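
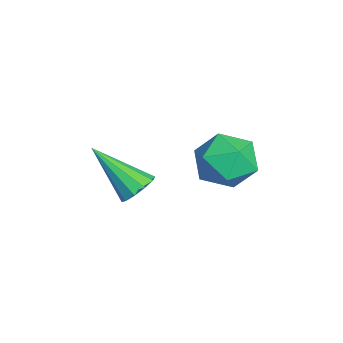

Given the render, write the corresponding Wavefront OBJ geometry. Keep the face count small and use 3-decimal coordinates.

v 3.199 1.588 -2.277
v 3.621 1.278 -2.359
v 2.621 0.512 -1.183
v 3.694 1.486 -2.116
v 3.577 1.733 -1.935
v 3.316 1.924 -1.885
v 3.01 1.987 -1.985
v 2.777 1.898 -2.196
v 2.705 1.689 -2.439
v 2.821 1.443 -2.62
v 3.082 1.251 -2.67
v 3.388 1.188 -2.57
v 0.517 3.824 -2.567
v 0.952 4.394 -3.117
v 1.788 3.186 -2.223
v 2.223 3.756 -2.773
v 1.849 4.063 -2.01
v 1.063 4.457 -2.222
v 1.677 3.123 -3.118
v 0.891 3.517 -3.33
v 1.669 3.961 -3.458
v 1.775 4.542 -2.773
v 0.965 3.038 -2.567
v 1.071 3.619 -1.882
f 2 1 4
f 2 4 3
f 4 1 5
f 4 5 3
f 5 1 6
f 5 6 3
f 6 1 7
f 6 7 3
f 7 1 8
f 7 8 3
f 8 1 9
f 8 9 3
f 9 1 10
f 9 10 3
f 10 1 11
f 10 11 3
f 11 1 12
f 11 12 3
f 12 1 2
f 12 2 3
f 13 24 18
f 13 18 14
f 13 14 20
f 13 20 23
f 13 23 24
f 14 18 22
f 18 24 17
f 24 23 15
f 23 20 19
f 20 14 21
f 16 22 17
f 16 17 15
f 16 15 19
f 16 19 21
f 16 21 22
f 17 22 18
f 15 17 24
f 19 15 23
f 21 19 20
f 22 21 14



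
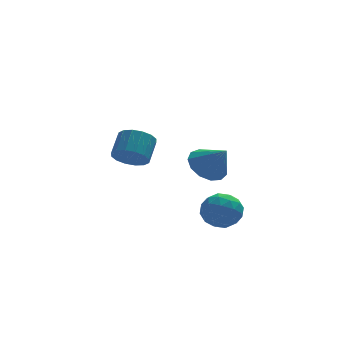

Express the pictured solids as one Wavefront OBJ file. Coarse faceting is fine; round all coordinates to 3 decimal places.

v -0.887 0.485 2.288
v -0.109 0.055 2.325
v 0.365 0.985 3.149
v -0.413 1.415 3.112
v -0.067 0.347 1.972
v 0.408 1.277 2.796
v -0.245 0.676 1.703
v 0.23 1.606 2.526
v -0.595 0.954 1.59
v -0.12 1.884 2.414
v -1.023 1.106 1.665
v -0.548 2.036 2.489
v -1.415 1.092 1.907
v -0.94 2.022 2.731
v -1.665 0.915 2.251
v -1.191 1.845 3.075
v -1.708 0.623 2.604
v -1.233 1.553 3.428
v -1.53 0.294 2.874
v -1.055 1.224 3.697
v -1.18 0.016 2.986
v -0.705 0.946 3.81
v -0.752 -0.136 2.911
v -0.277 0.794 3.735
v -0.36 -0.122 2.669
v 0.115 0.808 3.493
v 1.826 -1.701 -0.353
v 2.42 -0.903 -0.13
v 3.14 -2.697 -0.29
v 3.734 -1.899 -0.067
v 3.052 -2.234 0.614
v 2.24 -1.618 0.575
v 3.32 -1.982 -0.995
v 2.508 -1.366 -1.034
v 3.343 -1.076 -0.526
v 3.178 -1.232 0.468
v 2.382 -2.368 -0.888
v 2.217 -2.524 0.106
v 2.007 -1.215 -0.247
v 3.553 -2.385 -0.173
v 3.152 -2.582 0.227
v 3.501 -2.113 0.358
v 1.902 -1.635 0.167
v 2.251 -1.166 0.299
v 2.623 -1.948 0.736
v 3.309 -2.434 -0.719
v 3.658 -1.965 -0.587
v 2.059 -1.487 -0.778
v 2.408 -1.018 -0.647
v 2.937 -1.652 -1.156
v 2.899 -0.847 -0.349
v 3.672 -1.433 -0.312
v 3.428 -1.482 -0.857
v 2.951 -1.12 -0.88
v 2.802 -0.939 0.236
v 3.575 -1.524 0.273
v 3.174 -1.721 0.673
v 2.697 -1.359 0.65
v 3.345 -1.041 0.003
v 1.985 -2.076 -0.693
v 2.758 -2.661 -0.656
v 2.863 -2.241 -1.07
v 2.386 -1.879 -1.093
v 1.888 -2.167 -0.108
v 2.661 -2.753 -0.071
v 2.609 -2.48 0.46
v 2.132 -2.118 0.437
v 2.215 -2.559 -0.423
v 3.24 3.796 0.029
v 3.744 3.153 -0.693
v 3.96 2.964 1.271
v 4.12 3.629 -0.593
v 4.216 4.157 -0.295
v 4.003 4.571 0.105
v 3.547 4.739 0.482
v 2.994 4.607 0.714
v 2.519 4.218 0.729
v 2.273 3.695 0.521
v 2.334 3.204 0.157
v 2.682 2.901 -0.248
v 3.208 2.882 -0.565
f 2 1 5
f 2 5 3
f 3 5 6
f 3 6 4
f 5 1 7
f 5 7 6
f 6 7 8
f 6 8 4
f 7 1 9
f 7 9 8
f 8 9 10
f 8 10 4
f 9 1 11
f 9 11 10
f 10 11 12
f 10 12 4
f 11 1 13
f 11 13 12
f 12 13 14
f 12 14 4
f 13 1 15
f 13 15 14
f 14 15 16
f 14 16 4
f 15 1 17
f 15 17 16
f 16 17 18
f 16 18 4
f 17 1 19
f 17 19 18
f 18 19 20
f 18 20 4
f 19 1 21
f 19 21 20
f 20 21 22
f 20 22 4
f 21 1 23
f 21 23 22
f 22 23 24
f 22 24 4
f 23 1 25
f 23 25 24
f 24 25 26
f 24 26 4
f 25 1 2
f 25 2 26
f 26 2 3
f 26 3 4
f 27 64 43
f 64 38 67
f 43 67 32
f 64 67 43
f 27 43 39
f 43 32 44
f 39 44 28
f 43 44 39
f 27 39 48
f 39 28 49
f 48 49 34
f 39 49 48
f 27 48 60
f 48 34 63
f 60 63 37
f 48 63 60
f 27 60 64
f 60 37 68
f 64 68 38
f 60 68 64
f 28 44 55
f 44 32 58
f 55 58 36
f 44 58 55
f 32 67 45
f 67 38 66
f 45 66 31
f 67 66 45
f 38 68 65
f 68 37 61
f 65 61 29
f 68 61 65
f 37 63 62
f 63 34 50
f 62 50 33
f 63 50 62
f 34 49 54
f 49 28 51
f 54 51 35
f 49 51 54
f 30 56 42
f 56 36 57
f 42 57 31
f 56 57 42
f 30 42 40
f 42 31 41
f 40 41 29
f 42 41 40
f 30 40 47
f 40 29 46
f 47 46 33
f 40 46 47
f 30 47 52
f 47 33 53
f 52 53 35
f 47 53 52
f 30 52 56
f 52 35 59
f 56 59 36
f 52 59 56
f 31 57 45
f 57 36 58
f 45 58 32
f 57 58 45
f 29 41 65
f 41 31 66
f 65 66 38
f 41 66 65
f 33 46 62
f 46 29 61
f 62 61 37
f 46 61 62
f 35 53 54
f 53 33 50
f 54 50 34
f 53 50 54
f 36 59 55
f 59 35 51
f 55 51 28
f 59 51 55
f 70 69 72
f 70 72 71
f 72 69 73
f 72 73 71
f 73 69 74
f 73 74 71
f 74 69 75
f 74 75 71
f 75 69 76
f 75 76 71
f 76 69 77
f 76 77 71
f 77 69 78
f 77 78 71
f 78 69 79
f 78 79 71
f 79 69 80
f 79 80 71
f 80 69 81
f 80 81 71
f 81 69 70
f 81 70 71



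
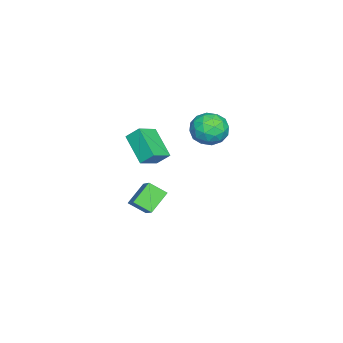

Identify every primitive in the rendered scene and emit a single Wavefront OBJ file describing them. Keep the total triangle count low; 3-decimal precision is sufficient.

v 0.176 -3.2 1.961
v 0.149 -2.42 2.722
v -1.039 -2.606 1.311
v -1.065 -1.826 2.072
v 1.425 -1.974 0.748
v 1.399 -1.194 1.509
v 0.211 -1.38 0.098
v 0.184 -0.6 0.859
v -0.968 1.773 3.933
v -0.251 2.621 3.51
v -0.029 0.459 2.89
v 0.688 1.307 2.467
v 0.756 0.987 3.609
v 0.176 1.799 4.254
v -0.456 1.281 2.146
v -1.036 2.093 2.791
v 0.065 2.317 2.406
v 0.814 2.135 3.31
v -1.094 0.945 3.09
v -0.345 0.763 3.994
v -0.692 2.312 3.813
v 0.412 0.768 2.587
v 0.452 0.579 3.259
v 0.873 1.078 3.01
v -0.441 1.829 4.25
v -0.02 2.328 4.001
v 0.572 1.367 4.06
v -0.26 0.752 2.399
v 0.161 1.251 2.15
v -1.153 2.002 3.39
v -0.732 2.501 3.141
v -0.852 1.713 2.34
v -0.085 2.632 2.915
v 0.468 1.86 2.302
v -0.205 1.845 2.114
v -0.546 2.322 2.492
v 0.356 2.525 3.447
v 0.908 1.753 2.834
v 0.948 1.565 3.505
v 0.606 2.042 3.884
v 0.542 2.346 2.798
v -1.188 1.327 3.566
v -0.636 0.555 2.953
v -0.886 1.038 2.516
v -1.228 1.515 2.895
v -0.748 1.22 4.098
v -0.195 0.448 3.485
v 0.266 0.758 3.908
v -0.075 1.235 4.286
v -0.822 0.734 3.602
v -2.181 -2.915 -3.437
v -0.952 -2.191 -2.424
v -2.24 -1.843 -4.133
v -1.011 -1.118 -3.12
v -1.009 -3.502 -4.44
v 0.22 -2.777 -3.427
v -1.068 -2.429 -5.136
v 0.161 -1.705 -4.123
f 2 4 1
f 5 2 1
f 1 4 3
f 3 5 1
f 2 8 4
f 6 2 5
f 6 8 2
f 4 8 3
f 7 5 3
f 3 8 7
f 7 6 5
f 8 6 7
f 9 46 25
f 46 20 49
f 25 49 14
f 46 49 25
f 9 25 21
f 25 14 26
f 21 26 10
f 25 26 21
f 9 21 30
f 21 10 31
f 30 31 16
f 21 31 30
f 9 30 42
f 30 16 45
f 42 45 19
f 30 45 42
f 9 42 46
f 42 19 50
f 46 50 20
f 42 50 46
f 10 26 37
f 26 14 40
f 37 40 18
f 26 40 37
f 14 49 27
f 49 20 48
f 27 48 13
f 49 48 27
f 20 50 47
f 50 19 43
f 47 43 11
f 50 43 47
f 19 45 44
f 45 16 32
f 44 32 15
f 45 32 44
f 16 31 36
f 31 10 33
f 36 33 17
f 31 33 36
f 12 38 24
f 38 18 39
f 24 39 13
f 38 39 24
f 12 24 22
f 24 13 23
f 22 23 11
f 24 23 22
f 12 22 29
f 22 11 28
f 29 28 15
f 22 28 29
f 12 29 34
f 29 15 35
f 34 35 17
f 29 35 34
f 12 34 38
f 34 17 41
f 38 41 18
f 34 41 38
f 13 39 27
f 39 18 40
f 27 40 14
f 39 40 27
f 11 23 47
f 23 13 48
f 47 48 20
f 23 48 47
f 15 28 44
f 28 11 43
f 44 43 19
f 28 43 44
f 17 35 36
f 35 15 32
f 36 32 16
f 35 32 36
f 18 41 37
f 41 17 33
f 37 33 10
f 41 33 37
f 52 54 51
f 55 52 51
f 51 54 53
f 53 55 51
f 52 58 54
f 56 52 55
f 56 58 52
f 54 58 53
f 57 55 53
f 53 58 57
f 57 56 55
f 58 56 57



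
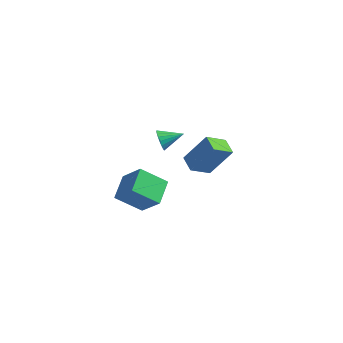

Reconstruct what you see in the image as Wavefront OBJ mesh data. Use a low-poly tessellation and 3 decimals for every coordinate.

v -0.471 -0.519 3.494
v -0.169 -0.714 2.94
v 0.611 0.099 3.866
v -0.289 -0.457 2.862
v -0.445 -0.213 2.91
v -0.606 -0.029 3.073
v -0.74 0.057 3.319
v -0.821 0.03 3.6
v -0.833 -0.106 3.86
v -0.773 -0.324 4.047
v -0.653 -0.581 4.125
v -0.497 -0.825 4.078
v -0.336 -1.009 3.915
v -0.201 -1.096 3.669
v -0.12 -1.068 3.388
v -0.109 -0.932 3.128
v -1.676 -4.124 1.509
v -0.557 -4.485 2.898
v -1.76 -2.683 1.95
v -0.64 -3.044 3.339
v -0.3 -3.736 0.501
v 0.82 -4.097 1.89
v -0.383 -2.295 0.942
v 0.736 -2.656 2.331
v -0.419 2.922 -1.211
v 0.693 3.528 0.502
v 0.398 3.845 -2.067
v 1.509 4.45 -0.354
v 0.271 2.15 -1.386
v 1.382 2.755 0.327
v 1.087 3.072 -2.242
v 2.199 3.678 -0.529
f 2 1 4
f 2 4 3
f 4 1 5
f 4 5 3
f 5 1 6
f 5 6 3
f 6 1 7
f 6 7 3
f 7 1 8
f 7 8 3
f 8 1 9
f 8 9 3
f 9 1 10
f 9 10 3
f 10 1 11
f 10 11 3
f 11 1 12
f 11 12 3
f 12 1 13
f 12 13 3
f 13 1 14
f 13 14 3
f 14 1 15
f 14 15 3
f 15 1 16
f 15 16 3
f 16 1 2
f 16 2 3
f 18 20 17
f 21 18 17
f 17 20 19
f 19 21 17
f 18 24 20
f 22 18 21
f 22 24 18
f 20 24 19
f 23 21 19
f 19 24 23
f 23 22 21
f 24 22 23
f 26 28 25
f 29 26 25
f 25 28 27
f 27 29 25
f 26 32 28
f 30 26 29
f 30 32 26
f 28 32 27
f 31 29 27
f 27 32 31
f 31 30 29
f 32 30 31



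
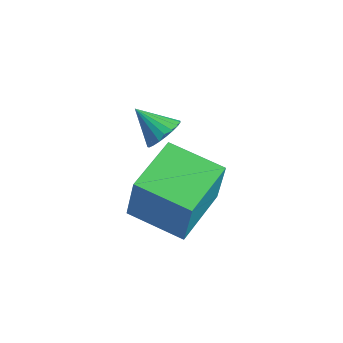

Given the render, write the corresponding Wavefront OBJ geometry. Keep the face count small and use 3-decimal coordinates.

v 1.817 2.663 -3.581
v 2.281 2.576 -1.938
v 1.054 4.321 -3.278
v 1.518 4.234 -1.634
v 3.322 3.426 -3.966
v 3.786 3.339 -2.322
v 2.559 5.084 -3.662
v 3.023 4.997 -2.019
v 2.348 3.507 -0.306
v 2.765 3.282 0.028
v 1.592 3.133 0.386
v 2.74 3.503 0.121
v 2.648 3.725 0.14
v 2.503 3.909 0.082
v 2.332 4.024 -0.044
v 2.163 4.049 -0.214
v 2.026 3.98 -0.401
v 1.945 3.83 -0.571
v 1.933 3.624 -0.695
v 1.993 3.397 -0.752
v 2.115 3.189 -0.732
v 2.276 3.037 -0.638
v 2.45 2.965 -0.487
v 2.606 2.988 -0.304
v 2.717 3.1 -0.122
f 2 4 1
f 5 2 1
f 1 4 3
f 3 5 1
f 2 8 4
f 6 2 5
f 6 8 2
f 4 8 3
f 7 5 3
f 3 8 7
f 7 6 5
f 8 6 7
f 10 9 12
f 10 12 11
f 12 9 13
f 12 13 11
f 13 9 14
f 13 14 11
f 14 9 15
f 14 15 11
f 15 9 16
f 15 16 11
f 16 9 17
f 16 17 11
f 17 9 18
f 17 18 11
f 18 9 19
f 18 19 11
f 19 9 20
f 19 20 11
f 20 9 21
f 20 21 11
f 21 9 22
f 21 22 11
f 22 9 23
f 22 23 11
f 23 9 24
f 23 24 11
f 24 9 25
f 24 25 11
f 25 9 10
f 25 10 11



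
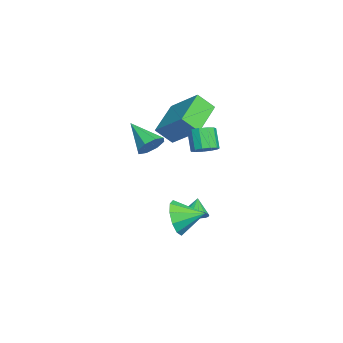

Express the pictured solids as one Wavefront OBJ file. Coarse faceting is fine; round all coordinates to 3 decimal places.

v 0.565 -0.343 -2.246
v 1.077 -0.125 -3.101
v 0.715 0.923 -1.834
v 0.465 -0.018 -3.208
v -0.109 -0.034 -2.947
v -0.425 -0.169 -2.419
v -0.364 -0.37 -1.824
v 0.053 -0.561 -1.391
v 0.665 -0.668 -1.285
v 1.238 -0.652 -1.545
v 1.555 -0.517 -2.074
v 1.493 -0.316 -2.668
v 0.58 -1.499 2.307
v 1.059 -2.046 2.245
v -0.42 -2.481 3.233
v 1.158 -1.725 2.691
v 0.918 -1.272 2.912
v 0.48 -0.951 2.779
v 0.1 -0.952 2.369
v 0.002 -1.273 1.922
v 0.242 -1.727 1.701
v 0.68 -2.047 1.834
v -4.133 -0.069 1.862
v -4.086 -0.87 2.658
v -3.155 1.197 3.079
v -3.108 0.397 3.875
v -2.352 -0.717 1.105
v -2.305 -1.517 1.901
v -1.374 0.55 2.322
v -1.327 -0.251 3.118
v -1.734 0.369 -3.268
v -1.313 0.551 -2.807
v -2.486 0.451 -2.612
v -1.383 0.788 -2.917
v -1.513 0.953 -3.087
v -1.681 1.016 -3.288
v -1.859 0.968 -3.486
v -2.015 0.817 -3.646
v -2.123 0.587 -3.741
v -2.164 0.321 -3.753
v -2.13 0.062 -3.682
v -2.028 -0.144 -3.539
v -1.875 -0.26 -3.35
v -1.698 -0.268 -3.146
v -1.527 -0.166 -2.963
v -1.392 0.028 -2.832
v -1.316 0.282 -2.777
v -0.425 0.84 1.632
v 0.123 0.744 1.986
v -0.527 0.563 2.942
v -1.075 0.66 2.588
v 0.049 1.108 2.005
v -0.601 0.927 2.961
v -0.176 1.387 1.905
v -0.825 1.206 2.861
v -0.479 1.492 1.718
v -1.129 1.312 2.674
v -0.766 1.391 1.504
v -1.416 1.21 2.46
v -0.944 1.115 1.331
v -1.594 0.934 2.287
v -0.958 0.751 1.253
v -1.608 0.57 2.209
v -0.802 0.416 1.295
v -1.452 0.235 2.251
v -0.527 0.216 1.445
v -1.177 0.035 2.401
v -0.219 0.214 1.653
v -0.869 0.033 2.609
v 0.023 0.411 1.855
v -0.627 0.23 2.811
f 2 1 4
f 2 4 3
f 4 1 5
f 4 5 3
f 5 1 6
f 5 6 3
f 6 1 7
f 6 7 3
f 7 1 8
f 7 8 3
f 8 1 9
f 8 9 3
f 9 1 10
f 9 10 3
f 10 1 11
f 10 11 3
f 11 1 12
f 11 12 3
f 12 1 2
f 12 2 3
f 14 13 16
f 14 16 15
f 16 13 17
f 16 17 15
f 17 13 18
f 17 18 15
f 18 13 19
f 18 19 15
f 19 13 20
f 19 20 15
f 20 13 21
f 20 21 15
f 21 13 22
f 21 22 15
f 22 13 14
f 22 14 15
f 24 26 23
f 27 24 23
f 23 26 25
f 25 27 23
f 24 30 26
f 28 24 27
f 28 30 24
f 26 30 25
f 29 27 25
f 25 30 29
f 29 28 27
f 30 28 29
f 32 31 34
f 32 34 33
f 34 31 35
f 34 35 33
f 35 31 36
f 35 36 33
f 36 31 37
f 36 37 33
f 37 31 38
f 37 38 33
f 38 31 39
f 38 39 33
f 39 31 40
f 39 40 33
f 40 31 41
f 40 41 33
f 41 31 42
f 41 42 33
f 42 31 43
f 42 43 33
f 43 31 44
f 43 44 33
f 44 31 45
f 44 45 33
f 45 31 46
f 45 46 33
f 46 31 47
f 46 47 33
f 47 31 32
f 47 32 33
f 49 48 52
f 49 52 50
f 50 52 53
f 50 53 51
f 52 48 54
f 52 54 53
f 53 54 55
f 53 55 51
f 54 48 56
f 54 56 55
f 55 56 57
f 55 57 51
f 56 48 58
f 56 58 57
f 57 58 59
f 57 59 51
f 58 48 60
f 58 60 59
f 59 60 61
f 59 61 51
f 60 48 62
f 60 62 61
f 61 62 63
f 61 63 51
f 62 48 64
f 62 64 63
f 63 64 65
f 63 65 51
f 64 48 66
f 64 66 65
f 65 66 67
f 65 67 51
f 66 48 68
f 66 68 67
f 67 68 69
f 67 69 51
f 68 48 70
f 68 70 69
f 69 70 71
f 69 71 51
f 70 48 49
f 70 49 71
f 71 49 50
f 71 50 51



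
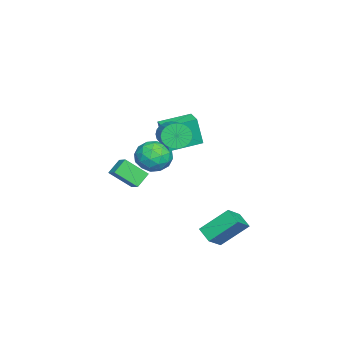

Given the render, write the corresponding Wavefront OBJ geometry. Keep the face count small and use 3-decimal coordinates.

v -3.407 0.397 1.294
v -3.321 0.035 3.259
v -2.383 0.98 1.357
v -2.297 0.618 3.322
v -2.363 -1.398 0.918
v -2.277 -1.76 2.883
v -1.339 -0.815 0.981
v -1.253 -1.177 2.946
v 2.495 3.07 -4.327
v 1.785 2.355 -3.817
v 1.978 4.628 -2.862
v 1.268 3.912 -2.352
v 3.592 2.608 -3.448
v 2.882 1.892 -2.938
v 3.075 4.165 -1.983
v 2.365 3.45 -1.473
v -3.548 -5.148 -2.444
v -4.403 -4.685 -1.707
v -3.881 -3.781 -3.691
v -4.736 -3.318 -2.954
v -2.864 -4.582 -2.006
v -3.719 -4.119 -1.269
v -3.197 -3.215 -3.253
v -4.052 -2.752 -2.516
v -0.058 -0.403 3.056
v 0.373 -0.662 2.286
v 1.728 -0.036 2.833
v 1.298 0.223 3.604
v 0.258 -0.334 2.195
v 1.614 0.292 2.742
v 0.095 -0.017 2.236
v 1.451 0.609 2.783
v -0.091 0.242 2.401
v 1.264 0.868 2.948
v -0.272 0.402 2.666
v 1.083 1.028 3.213
v -0.42 0.44 2.991
v 0.935 1.066 3.538
v -0.514 0.349 3.325
v 0.842 0.975 3.873
v -0.538 0.144 3.619
v 0.818 0.77 4.166
v -0.488 -0.144 3.827
v 0.867 0.482 4.374
v -0.374 -0.472 3.918
v 0.982 0.154 4.465
v -0.211 -0.789 3.877
v 1.145 -0.163 4.424
v -0.024 -1.048 3.712
v 1.331 -0.422 4.259
v 0.157 -1.208 3.447
v 1.512 -0.582 3.994
v 0.305 -1.246 3.122
v 1.66 -0.62 3.669
v 0.398 -1.155 2.787
v 1.754 -0.529 3.335
v 0.422 -0.95 2.494
v 1.778 -0.324 3.041
v -3.799 -1.183 -0.886
v -2.709 -1.799 -0.89
v -4.791 -2.941 -0.73
v -3.701 -3.557 -0.734
v -4.016 -2.847 0.247
v -3.403 -1.76 0.151
v -4.097 -2.98 -1.771
v -3.484 -1.893 -1.867
v -2.894 -2.909 -1.437
v -2.843 -2.827 -0.189
v -4.657 -1.913 -1.431
v -4.606 -1.831 -0.183
v -3.167 -1.337 -0.902
v -4.333 -3.403 -0.718
v -4.518 -2.986 -0.142
v -3.877 -3.348 -0.144
v -3.574 -1.314 -0.29
v -2.934 -1.676 -0.292
v -3.702 -2.292 0.376
v -4.566 -3.064 -1.328
v -3.926 -3.426 -1.33
v -3.623 -1.392 -1.476
v -2.982 -1.754 -1.478
v -3.798 -2.448 -1.996
v -2.635 -2.351 -1.225
v -3.218 -3.384 -1.134
v -3.451 -3.045 -1.743
v -3.091 -2.406 -1.8
v -2.605 -2.303 -0.492
v -3.188 -3.336 -0.4
v -3.373 -2.919 0.176
v -3.013 -2.28 0.12
v -2.714 -2.955 -0.814
v -4.312 -1.404 -1.22
v -4.895 -2.437 -1.128
v -4.487 -2.46 -1.74
v -4.127 -1.821 -1.796
v -4.282 -1.356 -0.486
v -4.865 -2.389 -0.395
v -4.409 -2.334 0.18
v -4.049 -1.695 0.123
v -4.786 -1.785 -0.806
f 2 4 1
f 5 2 1
f 1 4 3
f 3 5 1
f 2 8 4
f 6 2 5
f 6 8 2
f 4 8 3
f 7 5 3
f 3 8 7
f 7 6 5
f 8 6 7
f 10 12 9
f 13 10 9
f 9 12 11
f 11 13 9
f 10 16 12
f 14 10 13
f 14 16 10
f 12 16 11
f 15 13 11
f 11 16 15
f 15 14 13
f 16 14 15
f 18 20 17
f 21 18 17
f 17 20 19
f 19 21 17
f 18 24 20
f 22 18 21
f 22 24 18
f 20 24 19
f 23 21 19
f 19 24 23
f 23 22 21
f 24 22 23
f 26 25 29
f 26 29 27
f 27 29 30
f 27 30 28
f 29 25 31
f 29 31 30
f 30 31 32
f 30 32 28
f 31 25 33
f 31 33 32
f 32 33 34
f 32 34 28
f 33 25 35
f 33 35 34
f 34 35 36
f 34 36 28
f 35 25 37
f 35 37 36
f 36 37 38
f 36 38 28
f 37 25 39
f 37 39 38
f 38 39 40
f 38 40 28
f 39 25 41
f 39 41 40
f 40 41 42
f 40 42 28
f 41 25 43
f 41 43 42
f 42 43 44
f 42 44 28
f 43 25 45
f 43 45 44
f 44 45 46
f 44 46 28
f 45 25 47
f 45 47 46
f 46 47 48
f 46 48 28
f 47 25 49
f 47 49 48
f 48 49 50
f 48 50 28
f 49 25 51
f 49 51 50
f 50 51 52
f 50 52 28
f 51 25 53
f 51 53 52
f 52 53 54
f 52 54 28
f 53 25 55
f 53 55 54
f 54 55 56
f 54 56 28
f 55 25 57
f 55 57 56
f 56 57 58
f 56 58 28
f 57 25 26
f 57 26 58
f 58 26 27
f 58 27 28
f 59 96 75
f 96 70 99
f 75 99 64
f 96 99 75
f 59 75 71
f 75 64 76
f 71 76 60
f 75 76 71
f 59 71 80
f 71 60 81
f 80 81 66
f 71 81 80
f 59 80 92
f 80 66 95
f 92 95 69
f 80 95 92
f 59 92 96
f 92 69 100
f 96 100 70
f 92 100 96
f 60 76 87
f 76 64 90
f 87 90 68
f 76 90 87
f 64 99 77
f 99 70 98
f 77 98 63
f 99 98 77
f 70 100 97
f 100 69 93
f 97 93 61
f 100 93 97
f 69 95 94
f 95 66 82
f 94 82 65
f 95 82 94
f 66 81 86
f 81 60 83
f 86 83 67
f 81 83 86
f 62 88 74
f 88 68 89
f 74 89 63
f 88 89 74
f 62 74 72
f 74 63 73
f 72 73 61
f 74 73 72
f 62 72 79
f 72 61 78
f 79 78 65
f 72 78 79
f 62 79 84
f 79 65 85
f 84 85 67
f 79 85 84
f 62 84 88
f 84 67 91
f 88 91 68
f 84 91 88
f 63 89 77
f 89 68 90
f 77 90 64
f 89 90 77
f 61 73 97
f 73 63 98
f 97 98 70
f 73 98 97
f 65 78 94
f 78 61 93
f 94 93 69
f 78 93 94
f 67 85 86
f 85 65 82
f 86 82 66
f 85 82 86
f 68 91 87
f 91 67 83
f 87 83 60
f 91 83 87



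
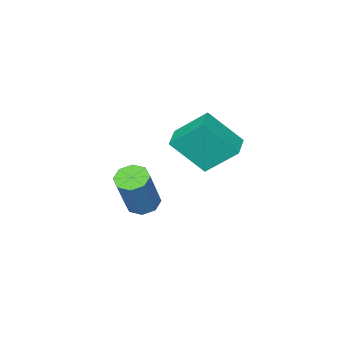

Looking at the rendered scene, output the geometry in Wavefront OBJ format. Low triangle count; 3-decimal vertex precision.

v -1.169 -0.905 -4.842
v -0.755 -0.378 -5.13
v 0.064 0.052 -3.167
v -0.351 -0.475 -2.878
v -1.254 -0.19 -4.963
v -0.435 0.24 -3
v -1.703 -0.421 -4.725
v -0.884 0.009 -2.762
v -1.84 -0.935 -4.555
v -1.021 -0.506 -2.592
v -1.584 -1.432 -4.553
v -0.765 -1.002 -2.59
v -1.085 -1.62 -4.72
v -0.266 -1.19 -2.757
v -0.636 -1.389 -4.958
v 0.183 -0.959 -2.995
v -0.499 -0.874 -5.128
v 0.32 -0.445 -3.165
v -1.423 0.84 -0.017
v -2.217 1.842 1.206
v -2.403 1.766 -1.412
v -3.197 2.768 -0.189
v -0.663 1.532 -0.091
v -1.457 2.534 1.132
v -1.643 2.458 -1.486
v -2.437 3.46 -0.263
f 2 1 5
f 2 5 3
f 3 5 6
f 3 6 4
f 5 1 7
f 5 7 6
f 6 7 8
f 6 8 4
f 7 1 9
f 7 9 8
f 8 9 10
f 8 10 4
f 9 1 11
f 9 11 10
f 10 11 12
f 10 12 4
f 11 1 13
f 11 13 12
f 12 13 14
f 12 14 4
f 13 1 15
f 13 15 14
f 14 15 16
f 14 16 4
f 15 1 17
f 15 17 16
f 16 17 18
f 16 18 4
f 17 1 2
f 17 2 18
f 18 2 3
f 18 3 4
f 20 22 19
f 23 20 19
f 19 22 21
f 21 23 19
f 20 26 22
f 24 20 23
f 24 26 20
f 22 26 21
f 25 23 21
f 21 26 25
f 25 24 23
f 26 24 25



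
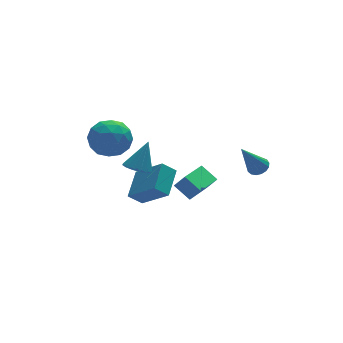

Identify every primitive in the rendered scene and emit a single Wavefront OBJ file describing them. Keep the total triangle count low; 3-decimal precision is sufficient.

v 3.63 -0.806 0.868
v 4.016 -0.454 1.163
v 2.57 -1.134 2.652
v 3.811 -0.272 1.075
v 3.565 -0.213 0.939
v 3.334 -0.29 0.788
v 3.17 -0.485 0.654
v 3.112 -0.753 0.57
v 3.172 -1.033 0.554
v 3.337 -1.262 0.611
v 3.569 -1.385 0.726
v 3.815 -1.376 0.874
v 4.019 -1.236 1.02
v 4.133 -0.998 1.132
v 4.132 -0.715 1.184
v -4.174 1.84 2.444
v -3.55 2.758 2.02
v -2.63 1.242 3.42
v -2.006 2.16 2.996
v -2.883 2.347 3.775
v -3.838 2.717 3.172
v -2.342 1.283 2.268
v -3.297 1.653 1.665
v -2.418 2.414 1.911
v -2.753 3.071 2.843
v -3.427 0.929 2.597
v -3.762 1.586 3.529
v -3.998 2.351 2.146
v -2.182 1.649 3.294
v -2.698 1.759 3.752
v -2.331 2.298 3.503
v -4.167 2.327 2.823
v -3.8 2.867 2.574
v -3.408 2.625 3.606
v -2.38 1.133 2.866
v -2.013 1.673 2.617
v -3.849 1.702 1.937
v -3.482 2.241 1.688
v -2.772 1.375 1.834
v -2.966 2.689 1.833
v -2.058 2.337 2.407
v -2.256 1.822 1.979
v -2.817 2.039 1.624
v -3.162 3.075 2.38
v -2.255 2.724 2.954
v -2.77 2.834 3.412
v -3.331 3.051 3.058
v -2.497 2.873 2.317
v -3.925 1.276 2.486
v -3.018 0.925 3.06
v -2.849 0.949 2.382
v -3.41 1.166 2.028
v -4.122 1.663 3.033
v -3.214 1.311 3.607
v -3.363 1.961 3.816
v -3.924 2.178 3.461
v -3.683 1.127 3.123
v -0.2 -1.454 -0.163
v 0.264 -1.709 0.54
v -0.737 -0.687 0.469
v -0.273 -0.942 1.172
v 1.173 -0.138 -0.592
v 1.637 -0.393 0.111
v 0.636 0.629 0.04
v 1.1 0.374 0.743
v -1.392 2.219 -2.793
v -2.108 2.355 -2.168
v -0.502 3.536 -2.059
v -1.218 3.671 -1.434
v -0.462 0.829 -1.426
v -1.178 0.964 -0.801
v 0.428 2.145 -0.692
v -0.288 2.281 -0.067
v -2.52 -0.444 2.036
v -1.829 -0.631 1.752
v -1.8 -0.016 3.504
v -1.877 -0.246 1.663
v -2.096 0.087 1.673
v -2.429 0.277 1.781
v -2.787 0.274 1.958
v -3.073 0.079 2.155
v -3.211 -0.257 2.32
v -3.164 -0.642 2.41
v -2.944 -0.975 2.399
v -2.611 -1.165 2.291
v -2.253 -1.162 2.115
v -1.967 -0.967 1.917
f 2 1 4
f 2 4 3
f 4 1 5
f 4 5 3
f 5 1 6
f 5 6 3
f 6 1 7
f 6 7 3
f 7 1 8
f 7 8 3
f 8 1 9
f 8 9 3
f 9 1 10
f 9 10 3
f 10 1 11
f 10 11 3
f 11 1 12
f 11 12 3
f 12 1 13
f 12 13 3
f 13 1 14
f 13 14 3
f 14 1 15
f 14 15 3
f 15 1 2
f 15 2 3
f 16 53 32
f 53 27 56
f 32 56 21
f 53 56 32
f 16 32 28
f 32 21 33
f 28 33 17
f 32 33 28
f 16 28 37
f 28 17 38
f 37 38 23
f 28 38 37
f 16 37 49
f 37 23 52
f 49 52 26
f 37 52 49
f 16 49 53
f 49 26 57
f 53 57 27
f 49 57 53
f 17 33 44
f 33 21 47
f 44 47 25
f 33 47 44
f 21 56 34
f 56 27 55
f 34 55 20
f 56 55 34
f 27 57 54
f 57 26 50
f 54 50 18
f 57 50 54
f 26 52 51
f 52 23 39
f 51 39 22
f 52 39 51
f 23 38 43
f 38 17 40
f 43 40 24
f 38 40 43
f 19 45 31
f 45 25 46
f 31 46 20
f 45 46 31
f 19 31 29
f 31 20 30
f 29 30 18
f 31 30 29
f 19 29 36
f 29 18 35
f 36 35 22
f 29 35 36
f 19 36 41
f 36 22 42
f 41 42 24
f 36 42 41
f 19 41 45
f 41 24 48
f 45 48 25
f 41 48 45
f 20 46 34
f 46 25 47
f 34 47 21
f 46 47 34
f 18 30 54
f 30 20 55
f 54 55 27
f 30 55 54
f 22 35 51
f 35 18 50
f 51 50 26
f 35 50 51
f 24 42 43
f 42 22 39
f 43 39 23
f 42 39 43
f 25 48 44
f 48 24 40
f 44 40 17
f 48 40 44
f 59 61 58
f 62 59 58
f 58 61 60
f 60 62 58
f 59 65 61
f 63 59 62
f 63 65 59
f 61 65 60
f 64 62 60
f 60 65 64
f 64 63 62
f 65 63 64
f 67 69 66
f 70 67 66
f 66 69 68
f 68 70 66
f 67 73 69
f 71 67 70
f 71 73 67
f 69 73 68
f 72 70 68
f 68 73 72
f 72 71 70
f 73 71 72
f 75 74 77
f 75 77 76
f 77 74 78
f 77 78 76
f 78 74 79
f 78 79 76
f 79 74 80
f 79 80 76
f 80 74 81
f 80 81 76
f 81 74 82
f 81 82 76
f 82 74 83
f 82 83 76
f 83 74 84
f 83 84 76
f 84 74 85
f 84 85 76
f 85 74 86
f 85 86 76
f 86 74 87
f 86 87 76
f 87 74 75
f 87 75 76



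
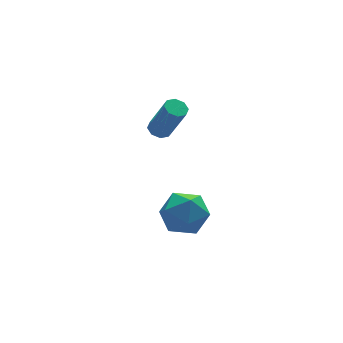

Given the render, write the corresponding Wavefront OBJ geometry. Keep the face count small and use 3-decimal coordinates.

v -3.099 3.147 0.745
v -2.631 3.396 0.737
v -2.213 2.663 2.428
v -2.681 2.413 2.435
v -2.924 3.62 0.907
v -2.506 2.886 2.598
v -3.319 3.567 0.981
v -2.901 2.833 2.672
v -3.585 3.267 0.917
v -3.167 2.534 2.608
v -3.567 2.897 0.752
v -3.149 2.164 2.443
v -3.274 2.674 0.582
v -2.856 1.94 2.273
v -2.879 2.727 0.508
v -2.461 1.993 2.199
v -2.613 3.026 0.572
v -2.195 2.293 2.263
v -2.646 2.05 -3.284
v -2.095 1.376 -2.522
v -3.885 0.684 -3.598
v -3.334 0.01 -2.836
v -3.915 0.941 -2.471
v -3.149 1.786 -2.277
v -2.831 0.274 -3.843
v -2.065 1.119 -3.649
v -2.21 0.279 -2.868
v -2.879 0.691 -2.02
v -3.101 1.369 -4.1
v -3.77 1.781 -3.252
f 2 1 5
f 2 5 3
f 3 5 6
f 3 6 4
f 5 1 7
f 5 7 6
f 6 7 8
f 6 8 4
f 7 1 9
f 7 9 8
f 8 9 10
f 8 10 4
f 9 1 11
f 9 11 10
f 10 11 12
f 10 12 4
f 11 1 13
f 11 13 12
f 12 13 14
f 12 14 4
f 13 1 15
f 13 15 14
f 14 15 16
f 14 16 4
f 15 1 17
f 15 17 16
f 16 17 18
f 16 18 4
f 17 1 2
f 17 2 18
f 18 2 3
f 18 3 4
f 19 30 24
f 19 24 20
f 19 20 26
f 19 26 29
f 19 29 30
f 20 24 28
f 24 30 23
f 30 29 21
f 29 26 25
f 26 20 27
f 22 28 23
f 22 23 21
f 22 21 25
f 22 25 27
f 22 27 28
f 23 28 24
f 21 23 30
f 25 21 29
f 27 25 26
f 28 27 20



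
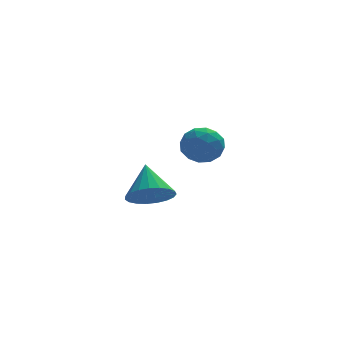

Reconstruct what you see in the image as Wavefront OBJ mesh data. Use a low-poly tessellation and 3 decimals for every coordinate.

v -2.488 -2.874 -0.65
v -1.744 -2.695 -0.847
v -2.472 -1.906 0.29
v -1.917 -2.499 -1.046
v -2.188 -2.367 -1.177
v -2.511 -2.324 -1.217
v -2.83 -2.376 -1.158
v -3.09 -2.514 -1.012
v -3.246 -2.714 -0.803
v -3.27 -2.942 -0.568
v -3.16 -3.158 -0.347
v -2.933 -3.325 -0.178
v -2.629 -3.415 -0.091
v -2.3 -3.41 -0.101
v -2.004 -3.314 -0.206
v -1.792 -3.141 -0.387
v -1.7 -2.922 -0.614
v -0.373 1.789 -0.274
v 0.361 1.692 -0.003
v -0.481 0.528 -0.437
v 0.253 0.431 -0.166
v -0.32 0.663 0.323
v -0.254 1.443 0.424
v 0.134 0.777 -0.864
v 0.2 1.557 -0.763
v 0.674 1.066 -0.367
v 0.394 0.996 0.366
v -0.514 1.224 -0.806
v -0.794 1.154 -0.073
v 0.003 1.851 -0.125
v -0.123 0.369 -0.315
v -0.46 0.505 -0.028
v -0.029 0.448 0.131
v -0.358 1.705 0.126
v 0.073 1.647 0.286
v -0.327 1.043 0.478
v -0.193 0.573 -0.726
v 0.238 0.515 -0.566
v -0.091 1.772 -0.571
v 0.34 1.715 -0.412
v 0.207 1.177 -0.918
v 0.619 1.426 -0.179
v 0.556 0.685 -0.275
v 0.485 0.889 -0.685
v 0.524 1.347 -0.626
v 0.454 1.385 0.252
v 0.391 0.644 0.157
v 0.054 0.78 0.444
v 0.093 1.238 0.503
v 0.638 1.017 0.038
v -0.511 1.576 -0.597
v -0.574 0.835 -0.692
v -0.213 0.982 -0.943
v -0.174 1.44 -0.884
v -0.676 1.535 -0.165
v -0.739 0.794 -0.261
v -0.644 0.873 0.186
v -0.605 1.331 0.245
v -0.758 1.203 -0.478
f 2 1 4
f 2 4 3
f 4 1 5
f 4 5 3
f 5 1 6
f 5 6 3
f 6 1 7
f 6 7 3
f 7 1 8
f 7 8 3
f 8 1 9
f 8 9 3
f 9 1 10
f 9 10 3
f 10 1 11
f 10 11 3
f 11 1 12
f 11 12 3
f 12 1 13
f 12 13 3
f 13 1 14
f 13 14 3
f 14 1 15
f 14 15 3
f 15 1 16
f 15 16 3
f 16 1 17
f 16 17 3
f 17 1 2
f 17 2 3
f 18 55 34
f 55 29 58
f 34 58 23
f 55 58 34
f 18 34 30
f 34 23 35
f 30 35 19
f 34 35 30
f 18 30 39
f 30 19 40
f 39 40 25
f 30 40 39
f 18 39 51
f 39 25 54
f 51 54 28
f 39 54 51
f 18 51 55
f 51 28 59
f 55 59 29
f 51 59 55
f 19 35 46
f 35 23 49
f 46 49 27
f 35 49 46
f 23 58 36
f 58 29 57
f 36 57 22
f 58 57 36
f 29 59 56
f 59 28 52
f 56 52 20
f 59 52 56
f 28 54 53
f 54 25 41
f 53 41 24
f 54 41 53
f 25 40 45
f 40 19 42
f 45 42 26
f 40 42 45
f 21 47 33
f 47 27 48
f 33 48 22
f 47 48 33
f 21 33 31
f 33 22 32
f 31 32 20
f 33 32 31
f 21 31 38
f 31 20 37
f 38 37 24
f 31 37 38
f 21 38 43
f 38 24 44
f 43 44 26
f 38 44 43
f 21 43 47
f 43 26 50
f 47 50 27
f 43 50 47
f 22 48 36
f 48 27 49
f 36 49 23
f 48 49 36
f 20 32 56
f 32 22 57
f 56 57 29
f 32 57 56
f 24 37 53
f 37 20 52
f 53 52 28
f 37 52 53
f 26 44 45
f 44 24 41
f 45 41 25
f 44 41 45
f 27 50 46
f 50 26 42
f 46 42 19
f 50 42 46



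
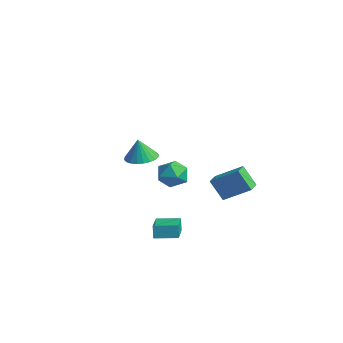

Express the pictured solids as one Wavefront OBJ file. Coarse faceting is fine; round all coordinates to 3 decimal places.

v -4.023 2.879 -3.008
v -3.231 2.522 -2.277
v -4.369 1.138 -3.483
v -3.577 0.781 -2.752
v -4.543 1.238 -2.366
v -4.328 2.314 -2.072
v -3.272 1.346 -3.688
v -3.057 2.422 -3.394
v -2.767 1.574 -2.697
v -3.552 1.508 -1.879
v -4.048 2.152 -3.881
v -4.833 2.086 -3.063
v 1.797 -3.279 1.904
v 2.517 -3.965 1.804
v 1.783 -3.501 3.336
v 2.728 -3.641 1.856
v 2.797 -3.261 1.916
v 2.713 -2.884 1.974
v 2.49 -2.568 2.021
v 2.162 -2.359 2.05
v 1.778 -2.291 2.057
v 1.396 -2.373 2.041
v 1.076 -2.592 2.003
v 0.866 -2.917 1.951
v 0.797 -3.296 1.891
v 0.88 -3.673 1.834
v 1.103 -3.99 1.787
v 1.432 -4.198 1.757
v 1.816 -4.267 1.75
v 2.197 -4.185 1.767
v 4.229 -3.846 -3.419
v 4.046 -3.782 -2.53
v 2.558 -2.737 -3.844
v 2.374 -2.673 -2.955
v 5.006 -2.647 -3.345
v 4.822 -2.583 -2.456
v 3.334 -1.538 -3.77
v 3.151 -1.474 -2.881
v 1.992 1.996 -2.706
v 1.301 1.495 -1.329
v 1.163 2.843 -2.814
v 0.472 2.341 -1.437
v 3.128 3.239 -1.683
v 2.437 2.737 -0.306
v 2.299 4.085 -1.791
v 1.608 3.584 -0.414
f 1 12 6
f 1 6 2
f 1 2 8
f 1 8 11
f 1 11 12
f 2 6 10
f 6 12 5
f 12 11 3
f 11 8 7
f 8 2 9
f 4 10 5
f 4 5 3
f 4 3 7
f 4 7 9
f 4 9 10
f 5 10 6
f 3 5 12
f 7 3 11
f 9 7 8
f 10 9 2
f 14 13 16
f 14 16 15
f 16 13 17
f 16 17 15
f 17 13 18
f 17 18 15
f 18 13 19
f 18 19 15
f 19 13 20
f 19 20 15
f 20 13 21
f 20 21 15
f 21 13 22
f 21 22 15
f 22 13 23
f 22 23 15
f 23 13 24
f 23 24 15
f 24 13 25
f 24 25 15
f 25 13 26
f 25 26 15
f 26 13 27
f 26 27 15
f 27 13 28
f 27 28 15
f 28 13 29
f 28 29 15
f 29 13 30
f 29 30 15
f 30 13 14
f 30 14 15
f 32 34 31
f 35 32 31
f 31 34 33
f 33 35 31
f 32 38 34
f 36 32 35
f 36 38 32
f 34 38 33
f 37 35 33
f 33 38 37
f 37 36 35
f 38 36 37
f 40 42 39
f 43 40 39
f 39 42 41
f 41 43 39
f 40 46 42
f 44 40 43
f 44 46 40
f 42 46 41
f 45 43 41
f 41 46 45
f 45 44 43
f 46 44 45



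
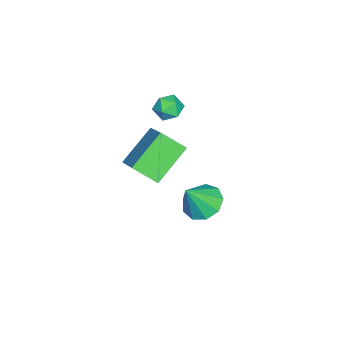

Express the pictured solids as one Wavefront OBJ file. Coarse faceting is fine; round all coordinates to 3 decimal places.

v -0.402 2.483 2.216
v 0.151 2.713 2.73
v -0.751 1.547 3.01
v -0.198 1.777 3.524
v -0.828 2.233 3.393
v -0.612 2.811 2.902
v 0.012 1.449 2.838
v 0.228 2.027 2.347
v 0.407 2.073 3.114
v -0.112 2.558 3.457
v -0.488 1.702 2.283
v -1.007 2.187 2.626
v 2.287 2.118 3.582
v 3.698 3.028 4.688
v 2.195 3.267 2.754
v 3.606 4.177 3.859
v 3.834 1.303 2.281
v 5.245 2.213 3.386
v 3.742 2.452 1.452
v 5.153 3.362 2.558
v 1.192 4.22 -2.246
v 2.047 3.994 -2.811
v 2.028 3.66 -0.754
v 2.081 4.671 -2.575
v 1.699 5.138 -2.185
v 1.079 5.175 -1.824
v 0.512 4.766 -1.66
v 0.263 4.101 -1.77
v 0.449 3.492 -2.103
v 0.982 3.224 -2.503
v 1.613 3.422 -2.782
f 1 12 6
f 1 6 2
f 1 2 8
f 1 8 11
f 1 11 12
f 2 6 10
f 6 12 5
f 12 11 3
f 11 8 7
f 8 2 9
f 4 10 5
f 4 5 3
f 4 3 7
f 4 7 9
f 4 9 10
f 5 10 6
f 3 5 12
f 7 3 11
f 9 7 8
f 10 9 2
f 14 16 13
f 17 14 13
f 13 16 15
f 15 17 13
f 14 20 16
f 18 14 17
f 18 20 14
f 16 20 15
f 19 17 15
f 15 20 19
f 19 18 17
f 20 18 19
f 22 21 24
f 22 24 23
f 24 21 25
f 24 25 23
f 25 21 26
f 25 26 23
f 26 21 27
f 26 27 23
f 27 21 28
f 27 28 23
f 28 21 29
f 28 29 23
f 29 21 30
f 29 30 23
f 30 21 31
f 30 31 23
f 31 21 22
f 31 22 23



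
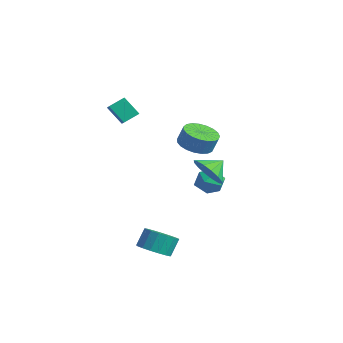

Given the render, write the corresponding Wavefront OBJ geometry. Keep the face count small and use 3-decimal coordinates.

v 3.753 -0.675 1.04
v 4.469 -0.321 0.358
v 3.847 0.255 1.62
v 3.991 -0.15 0.162
v 3.45 -0.12 0.201
v 2.99 -0.238 0.465
v 2.734 -0.474 0.883
v 2.752 -0.763 1.343
v 3.037 -1.028 1.722
v 3.515 -1.199 1.917
v 4.056 -1.229 1.878
v 4.516 -1.111 1.614
v 4.771 -0.876 1.196
v 4.754 -0.587 0.736
v 3.535 -4.055 -3.626
v 4.093 -3.387 -4.006
v 3.962 -2.736 -3.055
v 3.405 -3.405 -2.674
v 3.675 -3.271 -4.143
v 3.544 -2.62 -3.191
v 3.225 -3.334 -4.161
v 3.094 -2.684 -3.21
v 2.846 -3.563 -4.057
v 2.715 -2.913 -3.105
v 2.626 -3.905 -3.854
v 2.495 -3.255 -2.902
v 2.613 -4.281 -3.598
v 2.482 -3.631 -2.647
v 2.812 -4.605 -3.349
v 2.681 -3.955 -2.398
v 3.177 -4.804 -3.164
v 3.046 -4.153 -2.212
v 3.624 -4.83 -3.084
v 3.493 -4.18 -2.132
v 4.05 -4.68 -3.128
v 3.919 -4.029 -2.177
v 4.359 -4.386 -3.286
v 4.228 -3.735 -2.335
v 4.479 -4.016 -3.523
v 4.348 -3.366 -2.571
v 4.383 -3.656 -3.782
v 4.252 -3.005 -2.831
v 0.482 1.431 -1.468
v 0.958 2.14 -1.794
v 1.742 0.78 -1.046
v 2.218 1.489 -1.372
v 1.692 1.593 -0.631
v 0.913 1.996 -0.892
v 1.787 0.924 -1.948
v 1.008 1.327 -2.209
v 1.764 1.827 -2.091
v 1.706 2.241 -1.277
v 0.994 0.679 -1.563
v 0.936 1.093 -0.749
v -2.343 -2.344 3.996
v -2.172 -1.464 4.439
v -3.013 -1.982 3.536
v -2.842 -1.102 3.978
v -1.498 -2.018 3.022
v -1.327 -1.138 3.464
v -2.168 -1.656 2.561
v -1.997 -0.776 3.004
v -1.372 2.71 -0.134
v -0.614 1.985 -0.189
v -0.331 2.205 0.819
v -1.088 2.93 0.874
v -0.406 2.344 -0.325
v -0.123 2.564 0.683
v -0.365 2.766 -0.429
v -0.082 2.987 0.579
v -0.499 3.179 -0.482
v -0.216 3.399 0.526
v -0.783 3.51 -0.474
v -0.5 3.73 0.534
v -1.169 3.703 -0.408
v -0.886 3.923 0.6
v -1.59 3.724 -0.294
v -1.307 3.945 0.714
v -1.973 3.57 -0.153
v -1.69 3.79 0.855
v -2.252 3.267 -0.008
v -1.969 3.487 1
v -2.379 2.868 0.114
v -2.096 3.088 1.123
v -2.332 2.441 0.194
v -2.049 2.662 1.202
v -2.119 2.061 0.217
v -1.835 2.281 1.226
v -1.776 1.793 0.18
v -1.493 2.013 1.188
v -1.363 1.684 0.088
v -1.08 1.904 1.096
v -0.952 1.752 -0.042
v -0.669 1.972 0.966
f 2 1 4
f 2 4 3
f 4 1 5
f 4 5 3
f 5 1 6
f 5 6 3
f 6 1 7
f 6 7 3
f 7 1 8
f 7 8 3
f 8 1 9
f 8 9 3
f 9 1 10
f 9 10 3
f 10 1 11
f 10 11 3
f 11 1 12
f 11 12 3
f 12 1 13
f 12 13 3
f 13 1 14
f 13 14 3
f 14 1 2
f 14 2 3
f 16 15 19
f 16 19 17
f 17 19 20
f 17 20 18
f 19 15 21
f 19 21 20
f 20 21 22
f 20 22 18
f 21 15 23
f 21 23 22
f 22 23 24
f 22 24 18
f 23 15 25
f 23 25 24
f 24 25 26
f 24 26 18
f 25 15 27
f 25 27 26
f 26 27 28
f 26 28 18
f 27 15 29
f 27 29 28
f 28 29 30
f 28 30 18
f 29 15 31
f 29 31 30
f 30 31 32
f 30 32 18
f 31 15 33
f 31 33 32
f 32 33 34
f 32 34 18
f 33 15 35
f 33 35 34
f 34 35 36
f 34 36 18
f 35 15 37
f 35 37 36
f 36 37 38
f 36 38 18
f 37 15 39
f 37 39 38
f 38 39 40
f 38 40 18
f 39 15 41
f 39 41 40
f 40 41 42
f 40 42 18
f 41 15 16
f 41 16 42
f 42 16 17
f 42 17 18
f 43 54 48
f 43 48 44
f 43 44 50
f 43 50 53
f 43 53 54
f 44 48 52
f 48 54 47
f 54 53 45
f 53 50 49
f 50 44 51
f 46 52 47
f 46 47 45
f 46 45 49
f 46 49 51
f 46 51 52
f 47 52 48
f 45 47 54
f 49 45 53
f 51 49 50
f 52 51 44
f 56 58 55
f 59 56 55
f 55 58 57
f 57 59 55
f 56 62 58
f 60 56 59
f 60 62 56
f 58 62 57
f 61 59 57
f 57 62 61
f 61 60 59
f 62 60 61
f 64 63 67
f 64 67 65
f 65 67 68
f 65 68 66
f 67 63 69
f 67 69 68
f 68 69 70
f 68 70 66
f 69 63 71
f 69 71 70
f 70 71 72
f 70 72 66
f 71 63 73
f 71 73 72
f 72 73 74
f 72 74 66
f 73 63 75
f 73 75 74
f 74 75 76
f 74 76 66
f 75 63 77
f 75 77 76
f 76 77 78
f 76 78 66
f 77 63 79
f 77 79 78
f 78 79 80
f 78 80 66
f 79 63 81
f 79 81 80
f 80 81 82
f 80 82 66
f 81 63 83
f 81 83 82
f 82 83 84
f 82 84 66
f 83 63 85
f 83 85 84
f 84 85 86
f 84 86 66
f 85 63 87
f 85 87 86
f 86 87 88
f 86 88 66
f 87 63 89
f 87 89 88
f 88 89 90
f 88 90 66
f 89 63 91
f 89 91 90
f 90 91 92
f 90 92 66
f 91 63 93
f 91 93 92
f 92 93 94
f 92 94 66
f 93 63 64
f 93 64 94
f 94 64 65
f 94 65 66



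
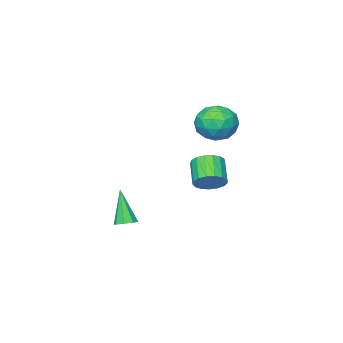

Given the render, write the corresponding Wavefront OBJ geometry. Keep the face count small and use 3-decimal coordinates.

v 3.988 -0.66 -2.711
v 4.394 -1.072 -2.824
v 3.652 -1.5 -0.849
v 4.57 -0.706 -2.627
v 4.405 -0.312 -2.479
v 3.995 -0.122 -2.467
v 3.581 -0.247 -2.598
v 3.405 -0.613 -2.795
v 3.571 -1.007 -2.943
v 3.98 -1.197 -2.955
v 1.416 2.42 0.27
v 2.093 2.383 0.748
v 1.421 1.462 1.628
v 0.744 1.5 1.15
v 1.884 2.683 0.903
v 1.212 1.763 1.783
v 1.568 2.923 0.912
v 0.896 2.003 1.792
v 1.217 3.048 0.775
v 0.545 2.128 1.655
v 0.911 3.029 0.521
v 0.239 2.109 1.402
v 0.721 2.871 0.211
v 0.049 1.95 1.091
v 0.691 2.609 -0.087
v 0.019 1.688 0.794
v 0.826 2.304 -0.302
v 0.154 1.383 0.578
v 1.097 2.026 -0.387
v 0.425 1.105 0.494
v 1.44 1.838 -0.321
v 0.768 0.917 0.559
v 1.778 1.783 -0.12
v 1.106 0.863 0.761
v 2.034 1.875 0.171
v 1.362 0.954 1.051
v 2.147 2.091 0.484
v 1.475 1.171 1.364
v 0.394 2.993 3.428
v 1.473 2.676 3.401
v -0.033 1.464 4.319
v 1.046 1.147 4.292
v 0.732 2.02 4.929
v 0.996 2.965 4.378
v 0.444 1.175 3.342
v 0.708 2.12 2.791
v 1.504 1.552 3.348
v 1.682 2.074 4.328
v -0.242 2.066 3.392
v -0.064 2.588 4.372
v 0.971 2.968 3.336
v 0.469 1.172 4.384
v 0.284 1.685 4.758
v 0.919 1.498 4.742
v 0.691 3.138 3.91
v 1.325 2.952 3.894
v 0.889 2.567 4.793
v 0.115 1.188 3.826
v 0.749 1.002 3.81
v 0.521 2.642 2.978
v 1.156 2.455 2.962
v 0.551 1.573 2.927
v 1.623 2.122 3.289
v 1.372 1.223 3.813
v 1.019 1.24 3.255
v 1.174 1.795 2.931
v 1.728 2.429 3.865
v 1.477 1.53 4.389
v 1.293 2.043 4.764
v 1.448 2.599 4.44
v 1.746 1.768 3.834
v -0.037 2.61 3.331
v -0.288 1.711 3.855
v -0.008 1.541 3.28
v 0.147 2.097 2.956
v 0.068 2.917 3.907
v -0.183 2.018 4.431
v 0.266 2.345 4.789
v 0.421 2.9 4.465
v -0.306 2.372 3.886
f 2 1 4
f 2 4 3
f 4 1 5
f 4 5 3
f 5 1 6
f 5 6 3
f 6 1 7
f 6 7 3
f 7 1 8
f 7 8 3
f 8 1 9
f 8 9 3
f 9 1 10
f 9 10 3
f 10 1 2
f 10 2 3
f 12 11 15
f 12 15 13
f 13 15 16
f 13 16 14
f 15 11 17
f 15 17 16
f 16 17 18
f 16 18 14
f 17 11 19
f 17 19 18
f 18 19 20
f 18 20 14
f 19 11 21
f 19 21 20
f 20 21 22
f 20 22 14
f 21 11 23
f 21 23 22
f 22 23 24
f 22 24 14
f 23 11 25
f 23 25 24
f 24 25 26
f 24 26 14
f 25 11 27
f 25 27 26
f 26 27 28
f 26 28 14
f 27 11 29
f 27 29 28
f 28 29 30
f 28 30 14
f 29 11 31
f 29 31 30
f 30 31 32
f 30 32 14
f 31 11 33
f 31 33 32
f 32 33 34
f 32 34 14
f 33 11 35
f 33 35 34
f 34 35 36
f 34 36 14
f 35 11 37
f 35 37 36
f 36 37 38
f 36 38 14
f 37 11 12
f 37 12 38
f 38 12 13
f 38 13 14
f 39 76 55
f 76 50 79
f 55 79 44
f 76 79 55
f 39 55 51
f 55 44 56
f 51 56 40
f 55 56 51
f 39 51 60
f 51 40 61
f 60 61 46
f 51 61 60
f 39 60 72
f 60 46 75
f 72 75 49
f 60 75 72
f 39 72 76
f 72 49 80
f 76 80 50
f 72 80 76
f 40 56 67
f 56 44 70
f 67 70 48
f 56 70 67
f 44 79 57
f 79 50 78
f 57 78 43
f 79 78 57
f 50 80 77
f 80 49 73
f 77 73 41
f 80 73 77
f 49 75 74
f 75 46 62
f 74 62 45
f 75 62 74
f 46 61 66
f 61 40 63
f 66 63 47
f 61 63 66
f 42 68 54
f 68 48 69
f 54 69 43
f 68 69 54
f 42 54 52
f 54 43 53
f 52 53 41
f 54 53 52
f 42 52 59
f 52 41 58
f 59 58 45
f 52 58 59
f 42 59 64
f 59 45 65
f 64 65 47
f 59 65 64
f 42 64 68
f 64 47 71
f 68 71 48
f 64 71 68
f 43 69 57
f 69 48 70
f 57 70 44
f 69 70 57
f 41 53 77
f 53 43 78
f 77 78 50
f 53 78 77
f 45 58 74
f 58 41 73
f 74 73 49
f 58 73 74
f 47 65 66
f 65 45 62
f 66 62 46
f 65 62 66
f 48 71 67
f 71 47 63
f 67 63 40
f 71 63 67



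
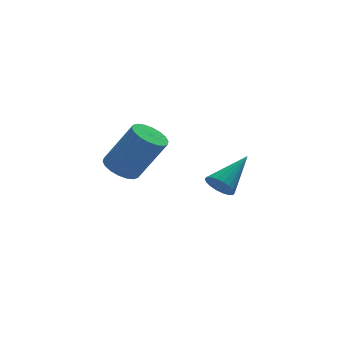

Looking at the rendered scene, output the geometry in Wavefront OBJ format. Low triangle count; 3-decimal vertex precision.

v -0.186 0.764 0.59
v 0.497 1.026 0.267
v 1.53 0.577 2.087
v 0.846 0.316 2.41
v 0.363 1.32 0.416
v 1.395 0.871 2.236
v 0.119 1.504 0.599
v 1.152 1.055 2.419
v -0.185 1.541 0.781
v 0.848 1.092 2.601
v -0.489 1.425 0.925
v 0.544 0.976 2.745
v -0.733 1.178 1.002
v 0.299 0.729 2.822
v -0.869 0.849 0.998
v 0.163 0.4 2.818
v -0.87 0.503 0.913
v 0.163 0.054 2.733
v -0.735 0.209 0.764
v 0.297 -0.24 2.584
v -0.492 0.025 0.581
v 0.541 -0.424 2.401
v -0.188 -0.012 0.399
v 0.845 -0.461 2.219
v 0.116 0.104 0.255
v 1.149 -0.345 2.075
v 0.361 0.351 0.178
v 1.393 -0.098 1.998
v 0.497 0.68 0.182
v 1.529 0.231 2.002
v 2.134 -4.051 1.583
v 2.563 -4.265 1.173
v 3.446 -3.249 2.537
v 2.49 -4.017 1.064
v 2.348 -3.776 1.058
v 2.163 -3.589 1.155
v 1.972 -3.494 1.337
v 1.813 -3.509 1.568
v 1.718 -3.631 1.802
v 1.705 -3.837 1.992
v 1.778 -4.085 2.101
v 1.92 -4.326 2.107
v 2.105 -4.513 2.01
v 2.296 -4.608 1.828
v 2.455 -4.593 1.597
v 2.55 -4.47 1.364
f 2 1 5
f 2 5 3
f 3 5 6
f 3 6 4
f 5 1 7
f 5 7 6
f 6 7 8
f 6 8 4
f 7 1 9
f 7 9 8
f 8 9 10
f 8 10 4
f 9 1 11
f 9 11 10
f 10 11 12
f 10 12 4
f 11 1 13
f 11 13 12
f 12 13 14
f 12 14 4
f 13 1 15
f 13 15 14
f 14 15 16
f 14 16 4
f 15 1 17
f 15 17 16
f 16 17 18
f 16 18 4
f 17 1 19
f 17 19 18
f 18 19 20
f 18 20 4
f 19 1 21
f 19 21 20
f 20 21 22
f 20 22 4
f 21 1 23
f 21 23 22
f 22 23 24
f 22 24 4
f 23 1 25
f 23 25 24
f 24 25 26
f 24 26 4
f 25 1 27
f 25 27 26
f 26 27 28
f 26 28 4
f 27 1 29
f 27 29 28
f 28 29 30
f 28 30 4
f 29 1 2
f 29 2 30
f 30 2 3
f 30 3 4
f 32 31 34
f 32 34 33
f 34 31 35
f 34 35 33
f 35 31 36
f 35 36 33
f 36 31 37
f 36 37 33
f 37 31 38
f 37 38 33
f 38 31 39
f 38 39 33
f 39 31 40
f 39 40 33
f 40 31 41
f 40 41 33
f 41 31 42
f 41 42 33
f 42 31 43
f 42 43 33
f 43 31 44
f 43 44 33
f 44 31 45
f 44 45 33
f 45 31 46
f 45 46 33
f 46 31 32
f 46 32 33



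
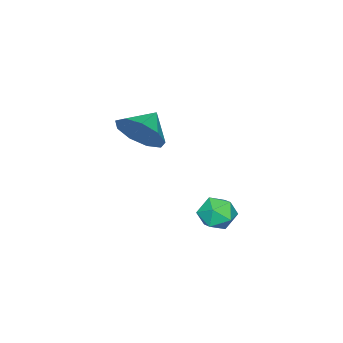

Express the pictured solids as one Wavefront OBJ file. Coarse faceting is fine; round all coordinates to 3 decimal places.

v -1.92 -1.841 0.853
v -1.483 -2.175 1.712
v -2.96 -1.779 1.407
v -1.455 -1.479 1.685
v -1.645 -0.952 1.269
v -1.963 -0.841 0.658
v -2.262 -1.198 0.139
v -2.4 -1.857 -0.047
v -2.314 -2.508 0.189
v -2.043 -2.847 0.735
v -1.715 -2.716 1.337
v -0.811 2.136 -0.673
v -0.324 2.613 -0.345
v 0.044 1.827 -1.495
v 0.531 2.304 -1.167
v 0.316 1.675 -0.805
v -0.212 1.866 -0.297
v -0.068 2.574 -1.543
v -0.596 2.765 -1.035
v 0.136 2.884 -0.883
v 0.373 2.328 -0.427
v -0.653 2.112 -1.413
v -0.416 1.556 -0.957
f 2 1 4
f 2 4 3
f 4 1 5
f 4 5 3
f 5 1 6
f 5 6 3
f 6 1 7
f 6 7 3
f 7 1 8
f 7 8 3
f 8 1 9
f 8 9 3
f 9 1 10
f 9 10 3
f 10 1 11
f 10 11 3
f 11 1 2
f 11 2 3
f 12 23 17
f 12 17 13
f 12 13 19
f 12 19 22
f 12 22 23
f 13 17 21
f 17 23 16
f 23 22 14
f 22 19 18
f 19 13 20
f 15 21 16
f 15 16 14
f 15 14 18
f 15 18 20
f 15 20 21
f 16 21 17
f 14 16 23
f 18 14 22
f 20 18 19
f 21 20 13



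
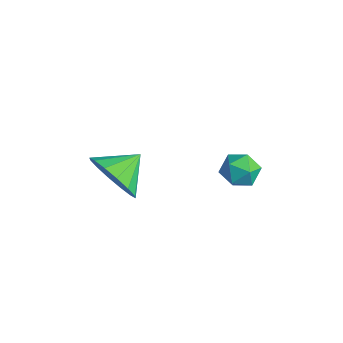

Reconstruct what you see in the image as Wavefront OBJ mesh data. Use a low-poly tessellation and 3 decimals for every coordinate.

v -2.427 -0.313 1.083
v -1.753 -0.558 1.794
v -2.553 0.773 1.577
v -1.471 -0.349 1.406
v -1.445 -0.13 0.932
v -1.682 0.039 0.499
v -2.119 0.115 0.221
v -2.638 0.076 0.175
v -3.101 -0.068 0.372
v -3.383 -0.277 0.759
v -3.409 -0.496 1.233
v -3.172 -0.666 1.667
v -2.735 -0.741 1.944
v -2.215 -0.702 1.991
v -1.611 4.266 -0.708
v -1.284 4.437 -0.096
v -1.956 3.263 -0.244
v -1.629 3.434 0.368
v -2.211 3.794 0.162
v -1.998 4.413 -0.125
v -1.242 3.287 -0.215
v -1.029 3.906 -0.502
v -1.056 3.831 0.209
v -1.655 4.145 0.442
v -1.585 3.555 -0.782
v -2.184 3.869 -0.549
f 2 1 4
f 2 4 3
f 4 1 5
f 4 5 3
f 5 1 6
f 5 6 3
f 6 1 7
f 6 7 3
f 7 1 8
f 7 8 3
f 8 1 9
f 8 9 3
f 9 1 10
f 9 10 3
f 10 1 11
f 10 11 3
f 11 1 12
f 11 12 3
f 12 1 13
f 12 13 3
f 13 1 14
f 13 14 3
f 14 1 2
f 14 2 3
f 15 26 20
f 15 20 16
f 15 16 22
f 15 22 25
f 15 25 26
f 16 20 24
f 20 26 19
f 26 25 17
f 25 22 21
f 22 16 23
f 18 24 19
f 18 19 17
f 18 17 21
f 18 21 23
f 18 23 24
f 19 24 20
f 17 19 26
f 21 17 25
f 23 21 22
f 24 23 16



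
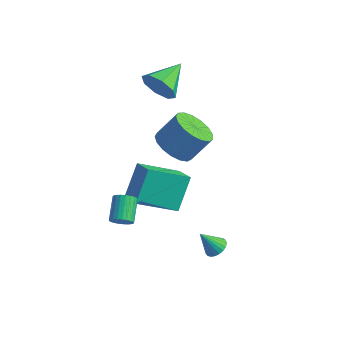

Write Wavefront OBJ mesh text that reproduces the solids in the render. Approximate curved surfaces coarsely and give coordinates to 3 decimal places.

v -0.381 -3.505 -0.327
v 0.052 -3.436 -0.066
v -0.446 -2.547 0.528
v -0.879 -2.615 0.267
v 0.081 -3.316 -0.222
v -0.417 -2.427 0.373
v 0.04 -3.224 -0.394
v -0.458 -2.335 0.201
v -0.065 -3.175 -0.555
v -0.564 -2.286 0.039
v -0.219 -3.176 -0.682
v -0.717 -2.287 -0.088
v -0.397 -3.227 -0.755
v -0.895 -2.338 -0.16
v -0.572 -3.321 -0.763
v -1.07 -2.431 -0.168
v -0.719 -3.442 -0.704
v -1.217 -2.553 -0.11
v -0.814 -3.573 -0.588
v -1.312 -2.684 0.006
v -0.843 -3.693 -0.433
v -1.341 -2.804 0.162
v -0.802 -3.785 -0.261
v -1.3 -2.896 0.334
v -0.696 -3.834 -0.099
v -1.195 -2.945 0.495
v -0.543 -3.833 0.028
v -1.041 -2.944 0.622
v -0.365 -3.782 0.1
v -0.863 -2.893 0.695
v -0.19 -3.689 0.108
v -0.688 -2.799 0.703
v -0.043 -3.567 0.05
v -0.541 -2.678 0.644
v 2.751 -1.284 -1.998
v 3.217 -1.423 -1.786
v 2.209 -1.676 -1.062
v 3.193 -1.216 -1.713
v 3.093 -1.021 -1.69
v 2.933 -0.872 -1.719
v 2.743 -0.794 -1.797
v 2.553 -0.8 -1.91
v 2.398 -0.891 -2.037
v 2.304 -1.049 -2.158
v 2.287 -1.248 -2.251
v 2.35 -1.453 -2.301
v 2.483 -1.629 -2.298
v 2.662 -1.746 -2.243
v 2.856 -1.782 -2.145
v 3.032 -1.732 -2.023
v 3.16 -1.605 -1.895
v -0.596 0.269 1.601
v 0.215 0.433 1.095
v 0.767 1.154 2.213
v -0.044 0.991 2.719
v -0.055 0.797 0.993
v 0.497 1.518 2.111
v -0.448 1.04 1.031
v 0.104 1.761 2.149
v -0.876 1.107 1.199
v -0.324 1.828 2.317
v -1.239 0.982 1.46
v -0.687 1.703 2.577
v -1.455 0.693 1.752
v -0.903 1.414 2.87
v -1.475 0.308 2.01
v -0.923 1.029 3.128
v -1.293 -0.086 2.175
v -0.741 0.635 3.292
v -0.951 -0.399 2.208
v -0.399 0.322 3.325
v -0.528 -0.559 2.102
v 0.024 0.162 3.219
v -0.121 -0.528 1.881
v 0.431 0.193 2.999
v 0.178 -0.315 1.596
v 0.73 0.406 2.714
v 0.299 0.032 1.313
v 0.851 0.753 2.43
v -0.486 -0.337 -1.854
v -1.619 -1.746 -0.867
v -0.653 0.745 -0.502
v -1.786 -0.663 0.486
v 0.426 -0.757 -1.406
v -0.707 -2.165 -0.418
v 0.259 0.326 -0.053
v -0.874 -1.083 0.934
v -2.309 1.507 3.74
v -1.932 1.263 4.509
v -2.291 3.053 4.22
v -1.472 1.408 4.027
v -1.502 1.61 3.377
v -2.005 1.752 2.94
v -2.685 1.75 2.971
v -3.145 1.605 3.452
v -3.115 1.403 4.102
v -2.612 1.261 4.54
f 2 1 5
f 2 5 3
f 3 5 6
f 3 6 4
f 5 1 7
f 5 7 6
f 6 7 8
f 6 8 4
f 7 1 9
f 7 9 8
f 8 9 10
f 8 10 4
f 9 1 11
f 9 11 10
f 10 11 12
f 10 12 4
f 11 1 13
f 11 13 12
f 12 13 14
f 12 14 4
f 13 1 15
f 13 15 14
f 14 15 16
f 14 16 4
f 15 1 17
f 15 17 16
f 16 17 18
f 16 18 4
f 17 1 19
f 17 19 18
f 18 19 20
f 18 20 4
f 19 1 21
f 19 21 20
f 20 21 22
f 20 22 4
f 21 1 23
f 21 23 22
f 22 23 24
f 22 24 4
f 23 1 25
f 23 25 24
f 24 25 26
f 24 26 4
f 25 1 27
f 25 27 26
f 26 27 28
f 26 28 4
f 27 1 29
f 27 29 28
f 28 29 30
f 28 30 4
f 29 1 31
f 29 31 30
f 30 31 32
f 30 32 4
f 31 1 33
f 31 33 32
f 32 33 34
f 32 34 4
f 33 1 2
f 33 2 34
f 34 2 3
f 34 3 4
f 36 35 38
f 36 38 37
f 38 35 39
f 38 39 37
f 39 35 40
f 39 40 37
f 40 35 41
f 40 41 37
f 41 35 42
f 41 42 37
f 42 35 43
f 42 43 37
f 43 35 44
f 43 44 37
f 44 35 45
f 44 45 37
f 45 35 46
f 45 46 37
f 46 35 47
f 46 47 37
f 47 35 48
f 47 48 37
f 48 35 49
f 48 49 37
f 49 35 50
f 49 50 37
f 50 35 51
f 50 51 37
f 51 35 36
f 51 36 37
f 53 52 56
f 53 56 54
f 54 56 57
f 54 57 55
f 56 52 58
f 56 58 57
f 57 58 59
f 57 59 55
f 58 52 60
f 58 60 59
f 59 60 61
f 59 61 55
f 60 52 62
f 60 62 61
f 61 62 63
f 61 63 55
f 62 52 64
f 62 64 63
f 63 64 65
f 63 65 55
f 64 52 66
f 64 66 65
f 65 66 67
f 65 67 55
f 66 52 68
f 66 68 67
f 67 68 69
f 67 69 55
f 68 52 70
f 68 70 69
f 69 70 71
f 69 71 55
f 70 52 72
f 70 72 71
f 71 72 73
f 71 73 55
f 72 52 74
f 72 74 73
f 73 74 75
f 73 75 55
f 74 52 76
f 74 76 75
f 75 76 77
f 75 77 55
f 76 52 78
f 76 78 77
f 77 78 79
f 77 79 55
f 78 52 53
f 78 53 79
f 79 53 54
f 79 54 55
f 81 83 80
f 84 81 80
f 80 83 82
f 82 84 80
f 81 87 83
f 85 81 84
f 85 87 81
f 83 87 82
f 86 84 82
f 82 87 86
f 86 85 84
f 87 85 86
f 89 88 91
f 89 91 90
f 91 88 92
f 91 92 90
f 92 88 93
f 92 93 90
f 93 88 94
f 93 94 90
f 94 88 95
f 94 95 90
f 95 88 96
f 95 96 90
f 96 88 97
f 96 97 90
f 97 88 89
f 97 89 90



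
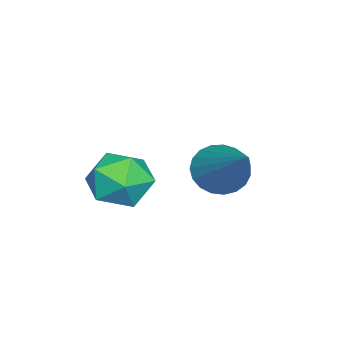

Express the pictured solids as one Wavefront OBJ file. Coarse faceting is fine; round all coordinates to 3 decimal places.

v 3.209 -3.002 -3.514
v 3.953 -2.948 -3.548
v 3.307 -3.752 -2.572
v 4.051 -3.698 -2.606
v 3.643 -3.111 -2.392
v 3.583 -2.647 -2.974
v 3.677 -4.053 -3.146
v 3.617 -3.589 -3.728
v 4.242 -3.597 -3.321
v 4.221 -3.015 -2.855
v 3.039 -3.685 -3.265
v 3.018 -3.103 -2.799
v 2.233 -1.802 -3.242
v 2.669 -2.229 -3.353
v 3.487 -0.838 -2.018
v 2.716 -2.055 -3.537
v 2.679 -1.838 -3.671
v 2.565 -1.614 -3.73
v 2.393 -1.423 -3.705
v 2.194 -1.298 -3.6
v 2.002 -1.26 -3.433
v 1.849 -1.315 -3.232
v 1.763 -1.455 -3.034
v 1.758 -1.655 -2.871
v 1.835 -1.881 -2.772
v 1.981 -2.092 -2.755
v 2.171 -2.254 -2.821
v 2.371 -2.338 -2.961
v 2.547 -2.329 -3.149
f 1 12 6
f 1 6 2
f 1 2 8
f 1 8 11
f 1 11 12
f 2 6 10
f 6 12 5
f 12 11 3
f 11 8 7
f 8 2 9
f 4 10 5
f 4 5 3
f 4 3 7
f 4 7 9
f 4 9 10
f 5 10 6
f 3 5 12
f 7 3 11
f 9 7 8
f 10 9 2
f 14 13 16
f 14 16 15
f 16 13 17
f 16 17 15
f 17 13 18
f 17 18 15
f 18 13 19
f 18 19 15
f 19 13 20
f 19 20 15
f 20 13 21
f 20 21 15
f 21 13 22
f 21 22 15
f 22 13 23
f 22 23 15
f 23 13 24
f 23 24 15
f 24 13 25
f 24 25 15
f 25 13 26
f 25 26 15
f 26 13 27
f 26 27 15
f 27 13 28
f 27 28 15
f 28 13 29
f 28 29 15
f 29 13 14
f 29 14 15



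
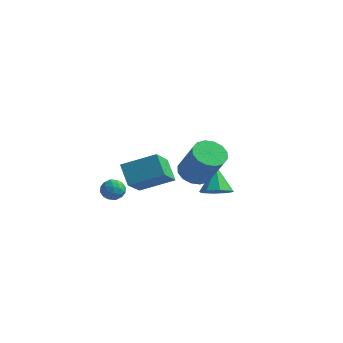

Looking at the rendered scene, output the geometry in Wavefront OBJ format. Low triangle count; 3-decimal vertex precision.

v -2.265 0.821 -4.626
v -1.806 -0.835 -3.384
v -3.123 1.353 -3.599
v -2.665 -0.303 -2.357
v -0.695 1.843 -3.843
v -0.237 0.187 -2.601
v -1.554 2.375 -2.816
v -1.095 0.719 -1.574
v -1.639 -1.699 -3.841
v -1.358 -2.1 -3.335
v -2.622 -1.66 -3.265
v -2.341 -2.061 -2.759
v -2.116 -1.4 -2.85
v -1.508 -1.424 -3.206
v -2.472 -2.336 -3.394
v -1.864 -2.36 -3.75
v -1.873 -2.494 -3.059
v -1.653 -1.915 -2.722
v -2.327 -1.845 -3.878
v -2.107 -1.266 -3.541
v -1.412 -1.903 -3.639
v -2.568 -1.857 -2.961
v -2.435 -1.468 -3.015
v -2.27 -1.704 -2.717
v -1.501 -1.506 -3.563
v -1.335 -1.741 -3.265
v -1.781 -1.33 -2.98
v -2.645 -2.019 -3.335
v -2.479 -2.254 -3.037
v -1.71 -2.056 -3.883
v -1.545 -2.292 -3.585
v -2.199 -2.43 -3.62
v -1.55 -2.37 -3.179
v -2.127 -2.347 -2.84
v -2.204 -2.509 -3.213
v -1.847 -2.523 -3.423
v -1.42 -2.03 -2.981
v -1.998 -2.007 -2.642
v -1.865 -1.619 -2.696
v -1.508 -1.633 -2.905
v -1.723 -2.262 -2.818
v -1.982 -1.753 -3.958
v -2.56 -1.73 -3.619
v -2.472 -2.127 -3.695
v -2.115 -2.141 -3.904
v -1.853 -1.413 -3.76
v -2.43 -1.39 -3.421
v -2.133 -1.237 -3.177
v -1.776 -1.251 -3.387
v -2.257 -1.498 -3.782
v 3.334 -2.439 -0.217
v 4.095 -2.458 -0.715
v 5.247 -2.9 1.058
v 4.486 -2.881 1.557
v 4.052 -2.011 -0.576
v 5.203 -2.452 1.198
v 3.817 -1.678 -0.34
v 4.968 -2.119 1.433
v 3.452 -1.549 -0.072
v 4.603 -1.99 1.702
v 3.056 -1.659 0.158
v 4.207 -2.1 1.932
v 2.734 -1.978 0.288
v 3.885 -2.419 2.061
v 2.573 -2.42 0.282
v 3.725 -2.862 2.055
v 2.617 -2.868 0.142
v 3.768 -3.309 1.916
v 2.852 -3.201 -0.093
v 4.003 -3.642 1.68
v 3.217 -3.33 -0.362
v 4.368 -3.771 1.412
v 3.613 -3.22 -0.592
v 4.764 -3.661 1.182
v 3.935 -2.901 -0.721
v 5.086 -3.342 1.052
v 3.876 -1.33 -1.948
v 4.682 -1.274 -1.652
v 3.324 -0.57 -0.592
v 4.51 -0.752 -2.014
v 3.966 -0.569 -2.338
v 3.371 -0.832 -2.433
v 3.071 -1.386 -2.245
v 3.243 -1.908 -1.882
v 3.786 -2.091 -1.558
v 4.382 -1.828 -1.463
f 2 4 1
f 5 2 1
f 1 4 3
f 3 5 1
f 2 8 4
f 6 2 5
f 6 8 2
f 4 8 3
f 7 5 3
f 3 8 7
f 7 6 5
f 8 6 7
f 9 46 25
f 46 20 49
f 25 49 14
f 46 49 25
f 9 25 21
f 25 14 26
f 21 26 10
f 25 26 21
f 9 21 30
f 21 10 31
f 30 31 16
f 21 31 30
f 9 30 42
f 30 16 45
f 42 45 19
f 30 45 42
f 9 42 46
f 42 19 50
f 46 50 20
f 42 50 46
f 10 26 37
f 26 14 40
f 37 40 18
f 26 40 37
f 14 49 27
f 49 20 48
f 27 48 13
f 49 48 27
f 20 50 47
f 50 19 43
f 47 43 11
f 50 43 47
f 19 45 44
f 45 16 32
f 44 32 15
f 45 32 44
f 16 31 36
f 31 10 33
f 36 33 17
f 31 33 36
f 12 38 24
f 38 18 39
f 24 39 13
f 38 39 24
f 12 24 22
f 24 13 23
f 22 23 11
f 24 23 22
f 12 22 29
f 22 11 28
f 29 28 15
f 22 28 29
f 12 29 34
f 29 15 35
f 34 35 17
f 29 35 34
f 12 34 38
f 34 17 41
f 38 41 18
f 34 41 38
f 13 39 27
f 39 18 40
f 27 40 14
f 39 40 27
f 11 23 47
f 23 13 48
f 47 48 20
f 23 48 47
f 15 28 44
f 28 11 43
f 44 43 19
f 28 43 44
f 17 35 36
f 35 15 32
f 36 32 16
f 35 32 36
f 18 41 37
f 41 17 33
f 37 33 10
f 41 33 37
f 52 51 55
f 52 55 53
f 53 55 56
f 53 56 54
f 55 51 57
f 55 57 56
f 56 57 58
f 56 58 54
f 57 51 59
f 57 59 58
f 58 59 60
f 58 60 54
f 59 51 61
f 59 61 60
f 60 61 62
f 60 62 54
f 61 51 63
f 61 63 62
f 62 63 64
f 62 64 54
f 63 51 65
f 63 65 64
f 64 65 66
f 64 66 54
f 65 51 67
f 65 67 66
f 66 67 68
f 66 68 54
f 67 51 69
f 67 69 68
f 68 69 70
f 68 70 54
f 69 51 71
f 69 71 70
f 70 71 72
f 70 72 54
f 71 51 73
f 71 73 72
f 72 73 74
f 72 74 54
f 73 51 75
f 73 75 74
f 74 75 76
f 74 76 54
f 75 51 52
f 75 52 76
f 76 52 53
f 76 53 54
f 78 77 80
f 78 80 79
f 80 77 81
f 80 81 79
f 81 77 82
f 81 82 79
f 82 77 83
f 82 83 79
f 83 77 84
f 83 84 79
f 84 77 85
f 84 85 79
f 85 77 86
f 85 86 79
f 86 77 78
f 86 78 79



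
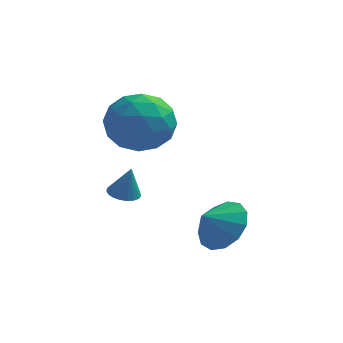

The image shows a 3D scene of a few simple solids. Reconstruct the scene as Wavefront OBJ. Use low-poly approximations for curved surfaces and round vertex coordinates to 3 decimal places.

v -1.993 -1.5 1.697
v -1.154 -0.589 1.52
v -0.766 -2.811 0.76
v 0.073 -1.9 0.583
v -0.147 -2.332 1.737
v -0.905 -1.522 2.315
v -1.015 -1.878 -0.035
v -1.773 -1.068 0.543
v -0.55 -0.822 0.449
v -0.013 -1.103 1.544
v -1.907 -2.297 0.736
v -1.37 -2.578 1.831
v -1.681 -0.93 1.69
v -0.239 -2.47 0.59
v -0.368 -2.724 1.268
v 0.125 -2.189 1.164
v -1.535 -1.478 2.158
v -1.042 -0.942 2.054
v -0.45 -1.967 2.182
v -0.878 -2.458 0.226
v -0.385 -1.922 0.122
v -2.045 -1.211 1.116
v -1.552 -0.676 1.012
v -1.47 -1.433 0.098
v -0.833 -0.531 0.957
v -0.112 -1.301 0.407
v -0.751 -1.289 0.043
v -1.197 -0.813 0.383
v -0.518 -0.696 1.601
v 0.203 -1.466 1.051
v 0.074 -1.72 1.728
v -0.372 -1.244 2.069
v -0.162 -0.833 0.972
v -2.123 -1.934 1.229
v -1.402 -2.704 0.679
v -1.548 -2.156 0.211
v -1.994 -1.68 0.552
v -1.808 -2.099 1.873
v -1.087 -2.869 1.323
v -0.723 -2.587 1.897
v -1.169 -2.111 2.237
v -1.758 -2.567 1.308
v -1.25 -3.105 -1.345
v -0.911 -2.665 -1.419
v -0.99 -3.115 -0.215
v -1.115 -2.562 -1.371
v -1.342 -2.553 -1.319
v -1.552 -2.639 -1.271
v -1.711 -2.806 -1.237
v -1.79 -3.025 -1.22
v -1.775 -3.257 -1.226
v -1.67 -3.463 -1.252
v -1.492 -3.607 -1.294
v -1.272 -3.664 -1.345
v -1.048 -3.625 -1.396
v -0.859 -3.495 -1.439
v -0.738 -3.298 -1.465
v -0.705 -3.068 -1.47
v -0.766 -2.844 -1.454
v 1.987 -3.648 -2.225
v 2.46 -3.159 -1.452
v 1.373 -4.112 -1.555
v 2.021 -2.817 -1.617
v 1.571 -2.739 -1.975
v 1.253 -2.95 -2.413
v 1.168 -3.382 -2.791
v 1.343 -3.899 -2.989
v 1.722 -4.336 -2.944
v 2.186 -4.554 -2.671
v 2.586 -4.485 -2.257
v 2.796 -4.15 -1.832
v 2.749 -3.656 -1.532
f 1 38 17
f 38 12 41
f 17 41 6
f 38 41 17
f 1 17 13
f 17 6 18
f 13 18 2
f 17 18 13
f 1 13 22
f 13 2 23
f 22 23 8
f 13 23 22
f 1 22 34
f 22 8 37
f 34 37 11
f 22 37 34
f 1 34 38
f 34 11 42
f 38 42 12
f 34 42 38
f 2 18 29
f 18 6 32
f 29 32 10
f 18 32 29
f 6 41 19
f 41 12 40
f 19 40 5
f 41 40 19
f 12 42 39
f 42 11 35
f 39 35 3
f 42 35 39
f 11 37 36
f 37 8 24
f 36 24 7
f 37 24 36
f 8 23 28
f 23 2 25
f 28 25 9
f 23 25 28
f 4 30 16
f 30 10 31
f 16 31 5
f 30 31 16
f 4 16 14
f 16 5 15
f 14 15 3
f 16 15 14
f 4 14 21
f 14 3 20
f 21 20 7
f 14 20 21
f 4 21 26
f 21 7 27
f 26 27 9
f 21 27 26
f 4 26 30
f 26 9 33
f 30 33 10
f 26 33 30
f 5 31 19
f 31 10 32
f 19 32 6
f 31 32 19
f 3 15 39
f 15 5 40
f 39 40 12
f 15 40 39
f 7 20 36
f 20 3 35
f 36 35 11
f 20 35 36
f 9 27 28
f 27 7 24
f 28 24 8
f 27 24 28
f 10 33 29
f 33 9 25
f 29 25 2
f 33 25 29
f 44 43 46
f 44 46 45
f 46 43 47
f 46 47 45
f 47 43 48
f 47 48 45
f 48 43 49
f 48 49 45
f 49 43 50
f 49 50 45
f 50 43 51
f 50 51 45
f 51 43 52
f 51 52 45
f 52 43 53
f 52 53 45
f 53 43 54
f 53 54 45
f 54 43 55
f 54 55 45
f 55 43 56
f 55 56 45
f 56 43 57
f 56 57 45
f 57 43 58
f 57 58 45
f 58 43 59
f 58 59 45
f 59 43 44
f 59 44 45
f 61 60 63
f 61 63 62
f 63 60 64
f 63 64 62
f 64 60 65
f 64 65 62
f 65 60 66
f 65 66 62
f 66 60 67
f 66 67 62
f 67 60 68
f 67 68 62
f 68 60 69
f 68 69 62
f 69 60 70
f 69 70 62
f 70 60 71
f 70 71 62
f 71 60 72
f 71 72 62
f 72 60 61
f 72 61 62

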